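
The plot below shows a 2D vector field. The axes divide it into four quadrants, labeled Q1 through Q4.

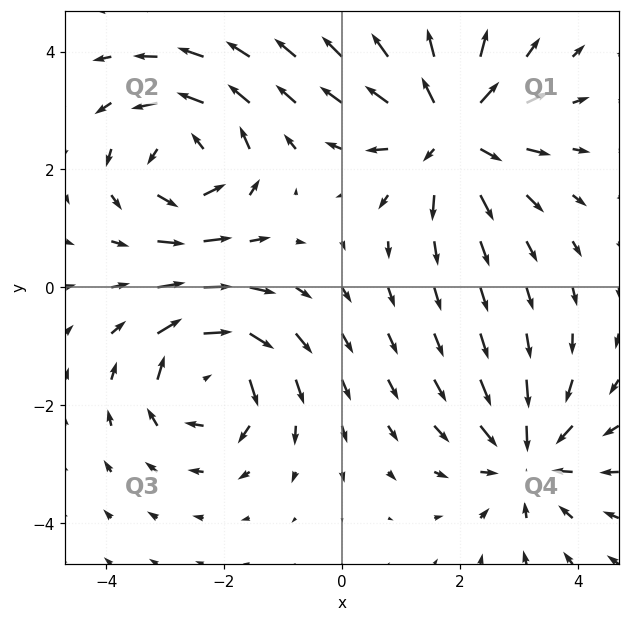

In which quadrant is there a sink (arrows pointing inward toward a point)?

The sink sits at approximately (3.2, -2.9), which lies in quadrant Q4. The divergence there is about -4, negative as expected for a sink.

Q4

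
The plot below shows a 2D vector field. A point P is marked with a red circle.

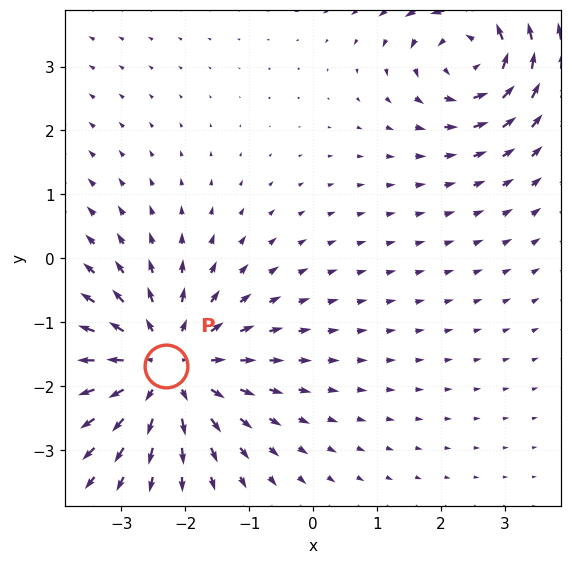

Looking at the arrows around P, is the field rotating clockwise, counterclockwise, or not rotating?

not rotating

Near P at (-2.3, -1.7) the arrows show no circulation. The curl there is ≈0.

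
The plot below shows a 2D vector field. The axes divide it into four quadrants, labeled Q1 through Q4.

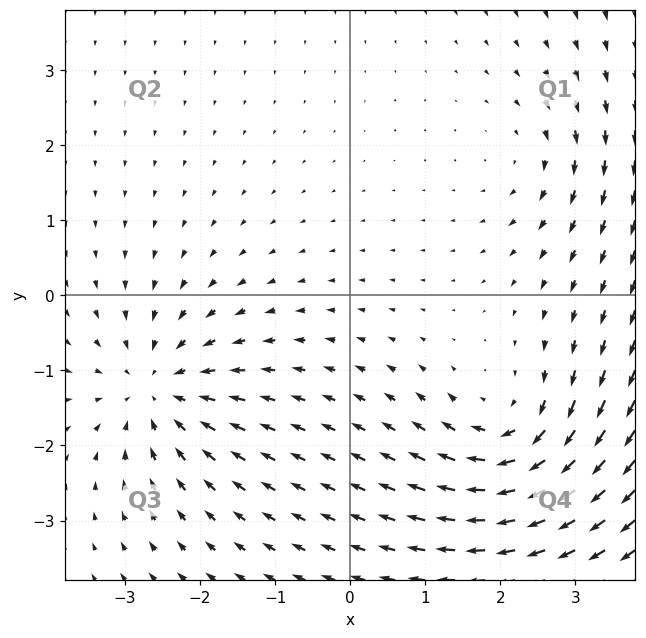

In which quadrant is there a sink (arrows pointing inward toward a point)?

Q3

The sink sits at approximately (-2.6, -1.3), which lies in quadrant Q3. The divergence there is about -5, negative as expected for a sink.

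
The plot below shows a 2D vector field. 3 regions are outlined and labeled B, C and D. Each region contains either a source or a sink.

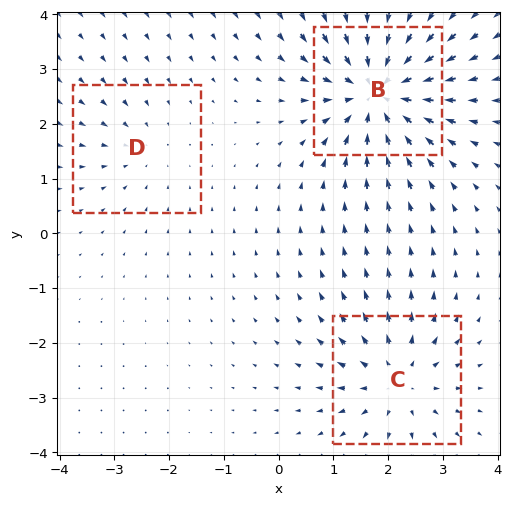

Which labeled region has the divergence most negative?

Divergence at each region's feature centre — B: about -6, C: about +4, D: about -2. Region B is most negative.

B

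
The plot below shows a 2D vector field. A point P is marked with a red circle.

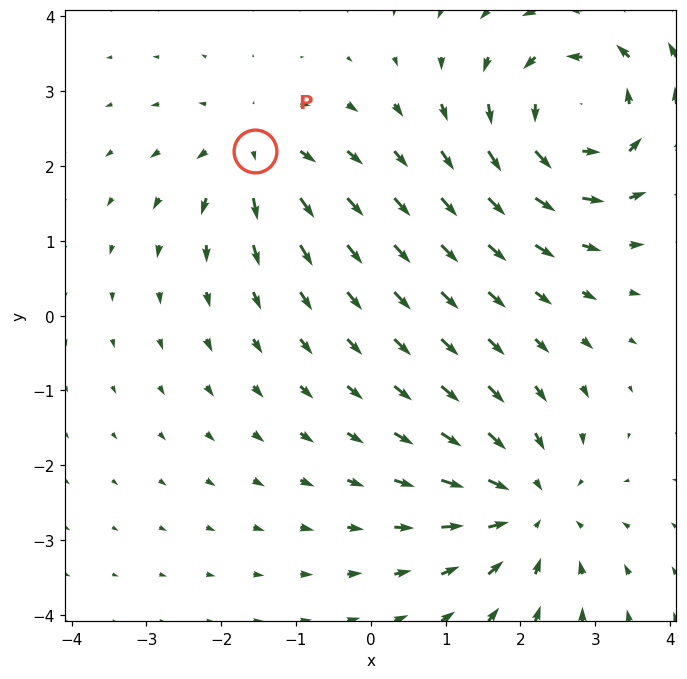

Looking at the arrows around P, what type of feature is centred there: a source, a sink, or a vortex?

At P (-1.5, 2.2) the arrows spread outward. Divergence about +4, curl ≈0 — positive divergence with near-zero curl is a source.

source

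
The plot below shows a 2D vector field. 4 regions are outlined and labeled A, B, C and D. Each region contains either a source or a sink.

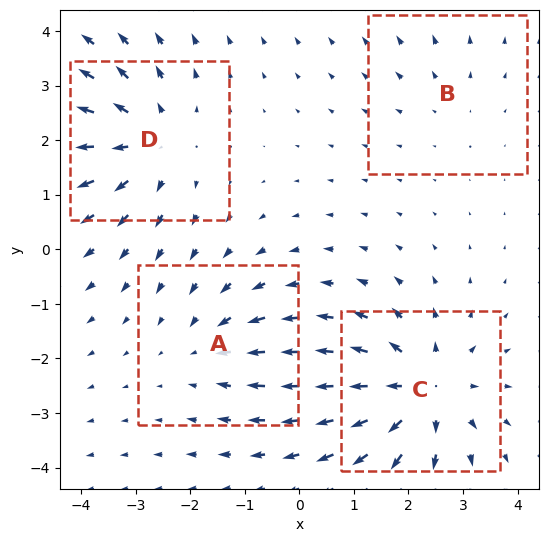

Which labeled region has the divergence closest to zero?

B

Divergence at each region's feature centre — A: about -3, B: about +2, C: about +6, D: about +5. Region B is closest to zero.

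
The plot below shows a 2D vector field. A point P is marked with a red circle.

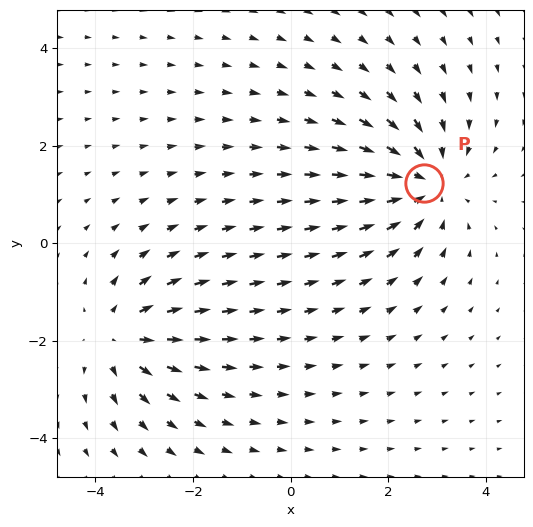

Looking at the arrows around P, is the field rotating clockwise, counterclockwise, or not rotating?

Near P at (2.7, 1.2) the arrows show no circulation. The curl there is ≈0.

not rotating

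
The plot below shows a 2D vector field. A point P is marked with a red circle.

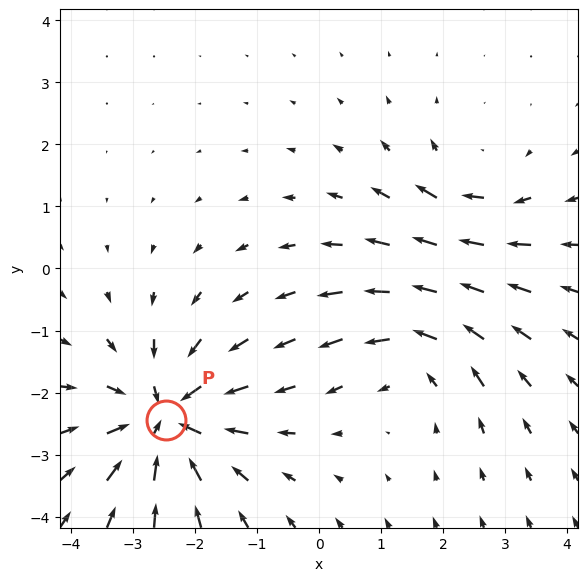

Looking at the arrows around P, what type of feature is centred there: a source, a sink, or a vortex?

At P (-2.5, -2.4) the arrows converge inward. Divergence about -5, curl ≈0 — negative divergence with near-zero curl is a sink.

sink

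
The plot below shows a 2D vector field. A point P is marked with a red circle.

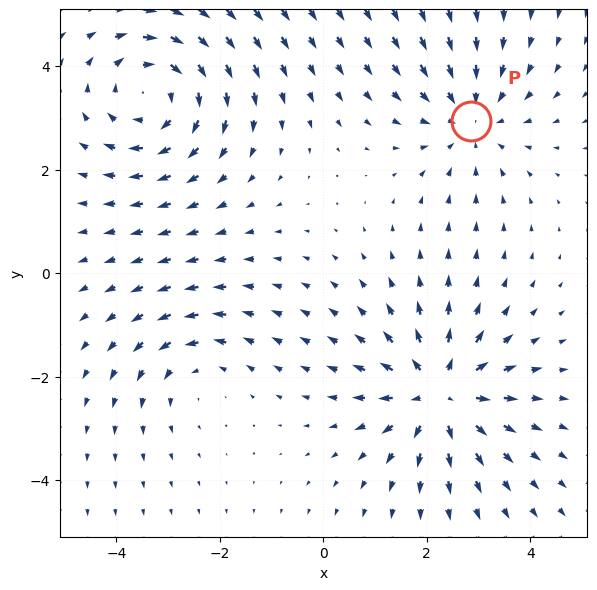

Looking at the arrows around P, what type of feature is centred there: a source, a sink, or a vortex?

sink

At P (2.9, 2.9) the arrows converge inward. Divergence about -3, curl ≈0 — negative divergence with near-zero curl is a sink.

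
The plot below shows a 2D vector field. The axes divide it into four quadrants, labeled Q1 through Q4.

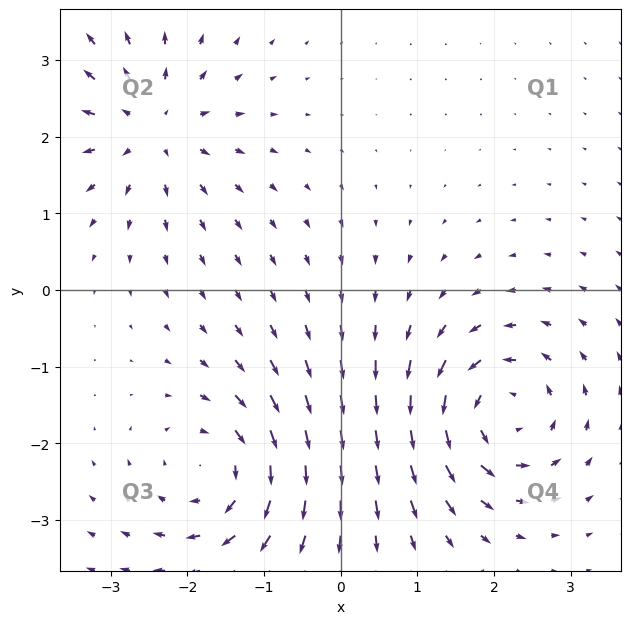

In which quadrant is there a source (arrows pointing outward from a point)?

The source sits at approximately (-2.5, 2.1), which lies in quadrant Q2. The divergence there is about +5, positive as expected for a source.

Q2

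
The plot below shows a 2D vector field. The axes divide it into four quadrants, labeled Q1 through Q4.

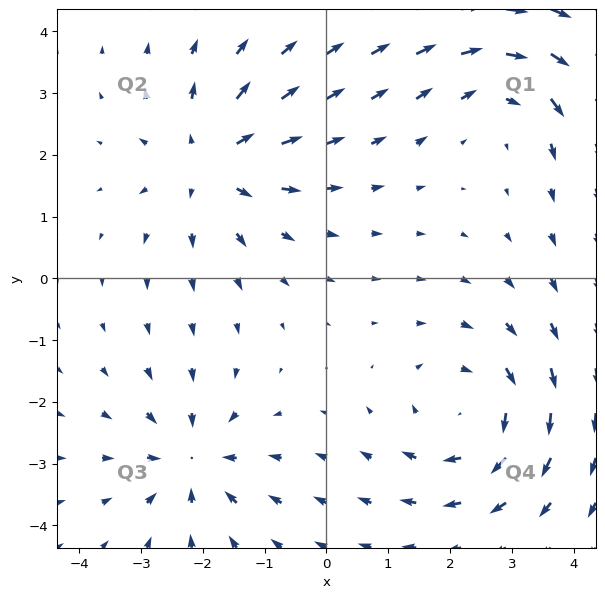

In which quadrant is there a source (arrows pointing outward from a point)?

Q2

The source sits at approximately (-1.9, 1.9), which lies in quadrant Q2. The divergence there is about +4, positive as expected for a source.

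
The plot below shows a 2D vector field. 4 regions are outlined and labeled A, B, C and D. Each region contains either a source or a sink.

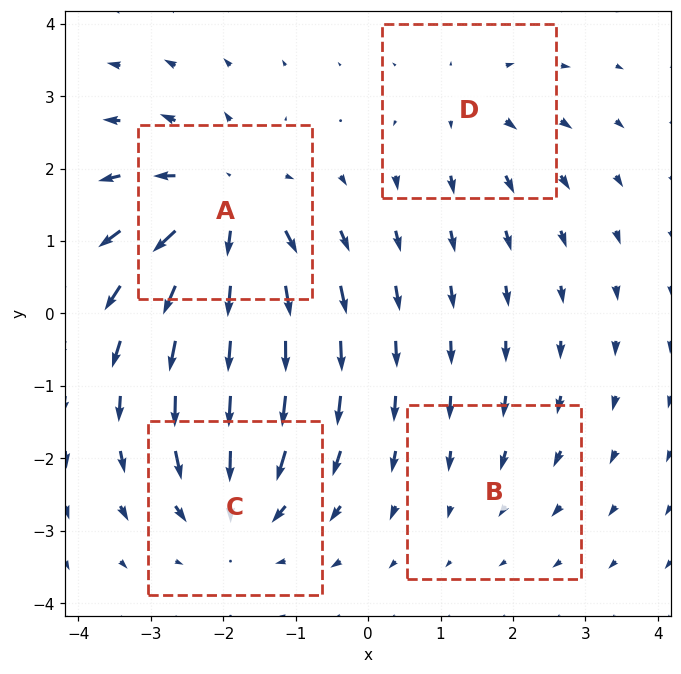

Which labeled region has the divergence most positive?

A

Divergence at each region's feature centre — A: about +6, B: about -2, C: about -5, D: about +3. Region A is most positive.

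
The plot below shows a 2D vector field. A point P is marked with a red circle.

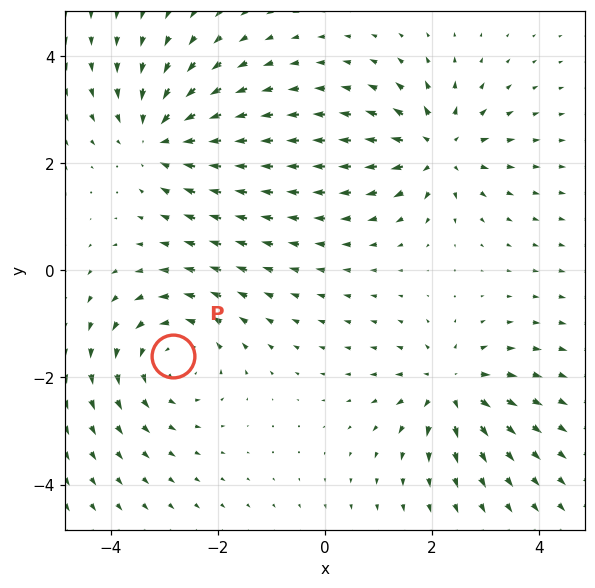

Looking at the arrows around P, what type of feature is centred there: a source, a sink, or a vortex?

At P (-2.8, -1.6) the arrows circulate counterclockwise. Divergence ≈0, curl about +3 — near-zero divergence with nonzero curl is a vortex.

vortex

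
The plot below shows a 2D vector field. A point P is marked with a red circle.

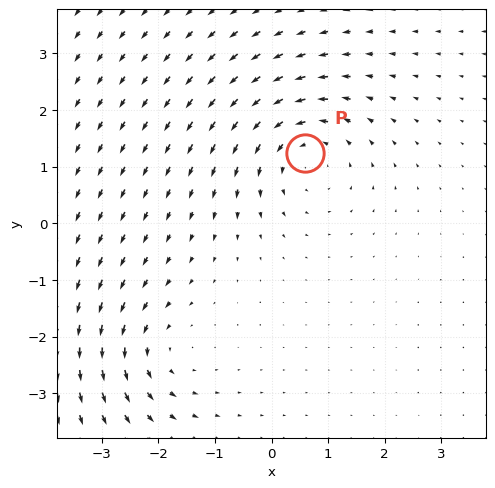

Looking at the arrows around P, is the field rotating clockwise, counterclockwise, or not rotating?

counterclockwise

Near P at (0.6, 1.2) the arrows circulate counterclockwise. The curl (z-component) there is about +4; positive curl means counterclockwise rotation.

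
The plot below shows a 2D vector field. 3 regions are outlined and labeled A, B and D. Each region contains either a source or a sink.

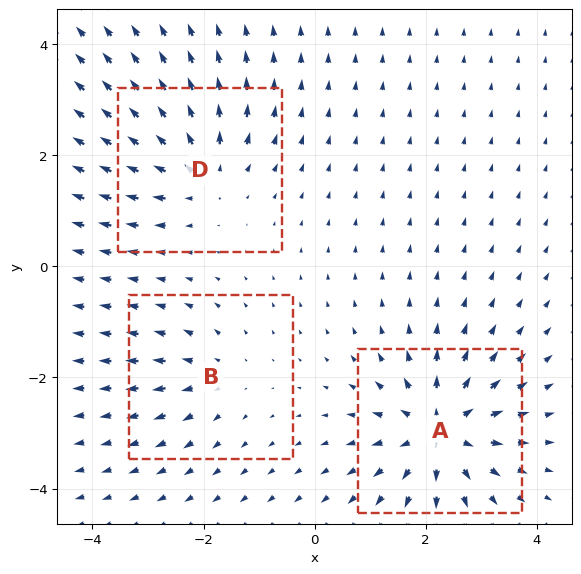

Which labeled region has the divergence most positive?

A

Divergence at each region's feature centre — A: about +6, B: about +2, D: about +4. Region A is most positive.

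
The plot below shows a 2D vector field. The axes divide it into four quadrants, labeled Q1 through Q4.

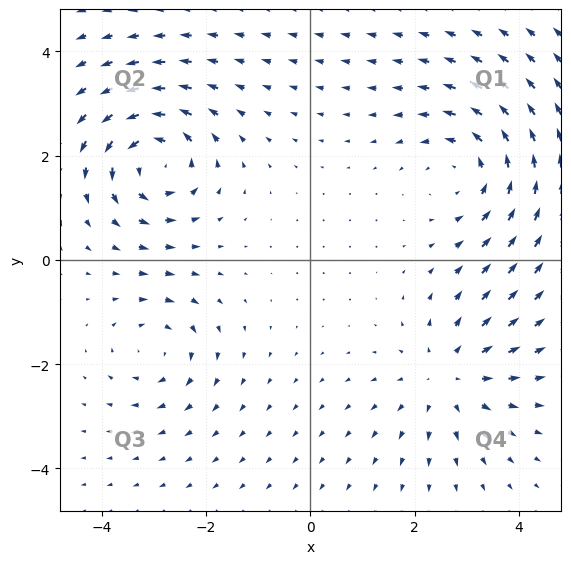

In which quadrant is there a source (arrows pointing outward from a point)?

Q4

The source sits at approximately (2.7, -2.3), which lies in quadrant Q4. The divergence there is about +3, positive as expected for a source.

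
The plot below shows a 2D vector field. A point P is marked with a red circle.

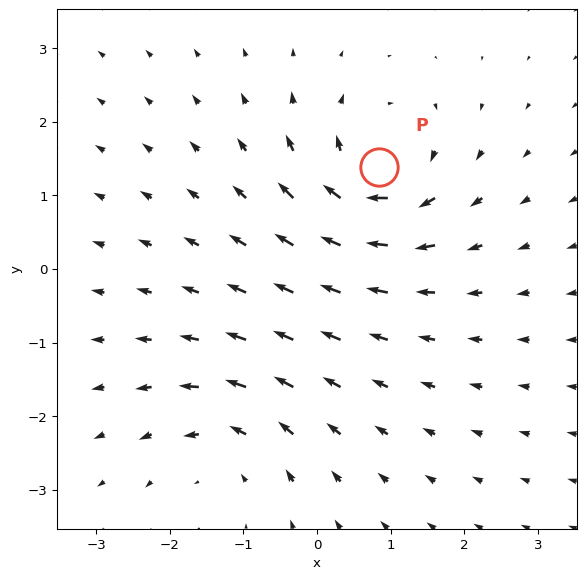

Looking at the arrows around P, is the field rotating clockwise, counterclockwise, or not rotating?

Near P at (0.8, 1.4) the arrows circulate clockwise. The curl (z-component) there is about -7; negative curl means clockwise rotation.

clockwise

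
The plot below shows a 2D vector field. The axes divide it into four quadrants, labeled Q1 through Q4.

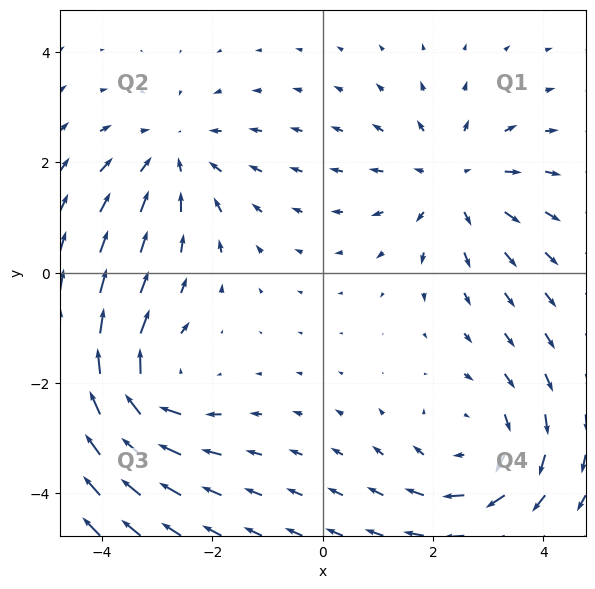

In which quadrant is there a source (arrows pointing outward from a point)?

The source sits at approximately (2.4, 1.7), which lies in quadrant Q1. The divergence there is about +3, positive as expected for a source.

Q1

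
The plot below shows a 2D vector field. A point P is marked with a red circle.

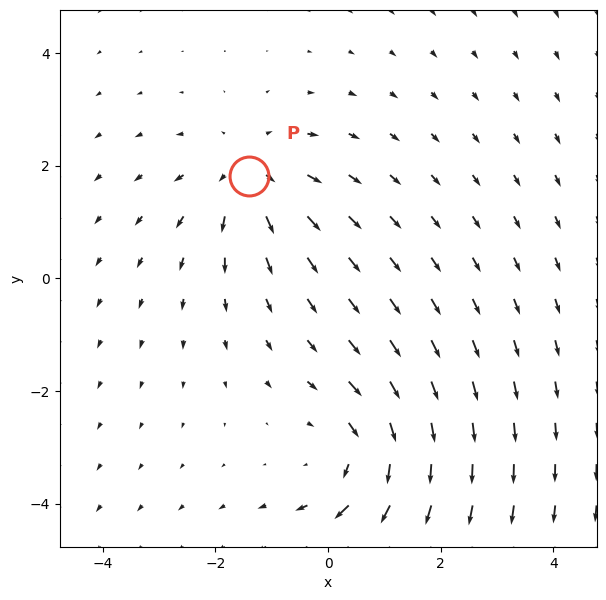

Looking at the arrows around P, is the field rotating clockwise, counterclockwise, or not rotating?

not rotating

Near P at (-1.4, 1.8) the arrows show no circulation. The curl there is ≈0.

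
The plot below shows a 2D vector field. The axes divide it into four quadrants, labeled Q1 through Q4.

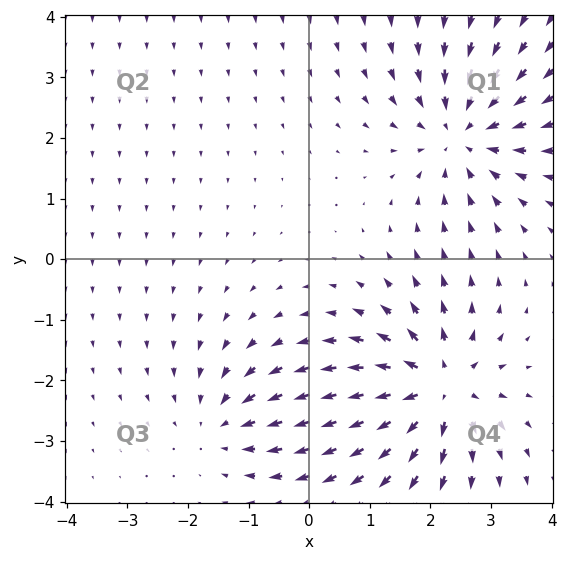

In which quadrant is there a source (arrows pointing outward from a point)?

Q4

The source sits at approximately (2.1, -2.1), which lies in quadrant Q4. The divergence there is about +6, positive as expected for a source.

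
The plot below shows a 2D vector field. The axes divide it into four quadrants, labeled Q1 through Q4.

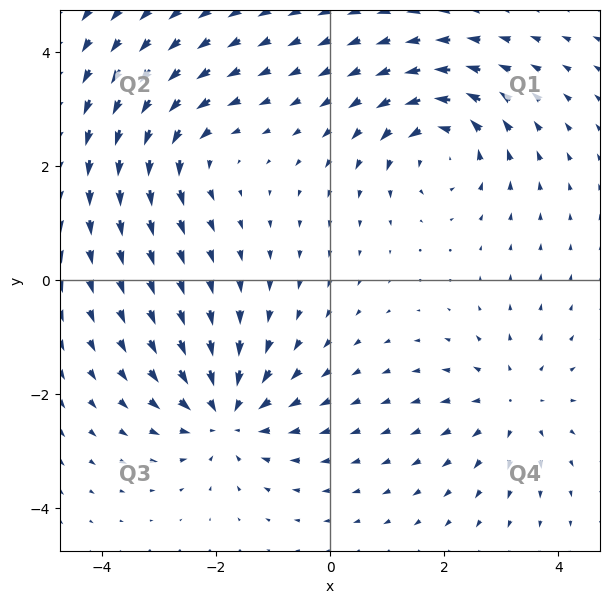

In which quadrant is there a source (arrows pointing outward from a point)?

The source sits at approximately (3.2, -2.1), which lies in quadrant Q4. The divergence there is about +3, positive as expected for a source.

Q4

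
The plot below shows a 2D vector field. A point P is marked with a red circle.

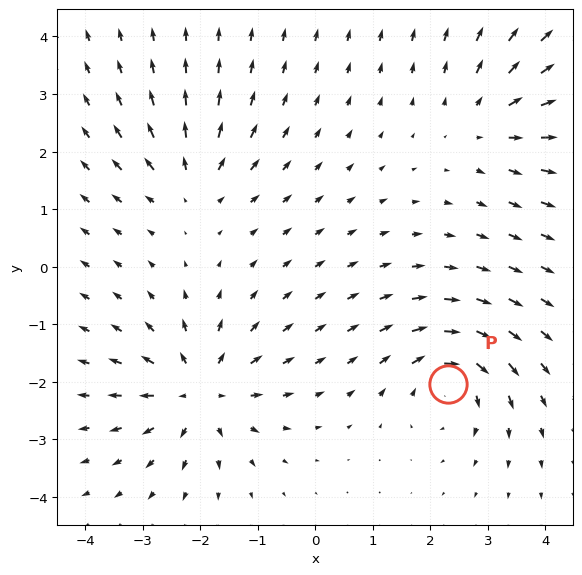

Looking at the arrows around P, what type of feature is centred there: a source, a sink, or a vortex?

At P (2.3, -2.0) the arrows circulate clockwise. Divergence ≈0, curl about -5 — near-zero divergence with nonzero curl is a vortex.

vortex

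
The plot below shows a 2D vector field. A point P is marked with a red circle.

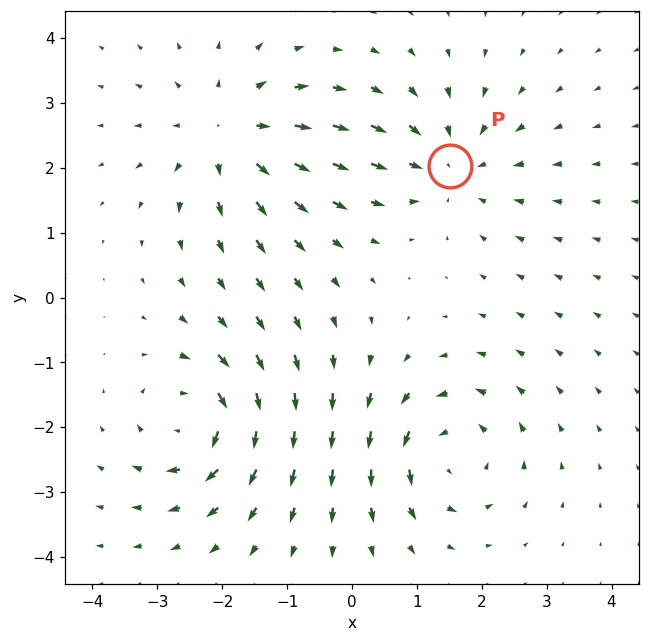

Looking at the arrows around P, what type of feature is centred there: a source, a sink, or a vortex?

sink

At P (1.5, 2.0) the arrows converge inward. Divergence about -4, curl ≈0 — negative divergence with near-zero curl is a sink.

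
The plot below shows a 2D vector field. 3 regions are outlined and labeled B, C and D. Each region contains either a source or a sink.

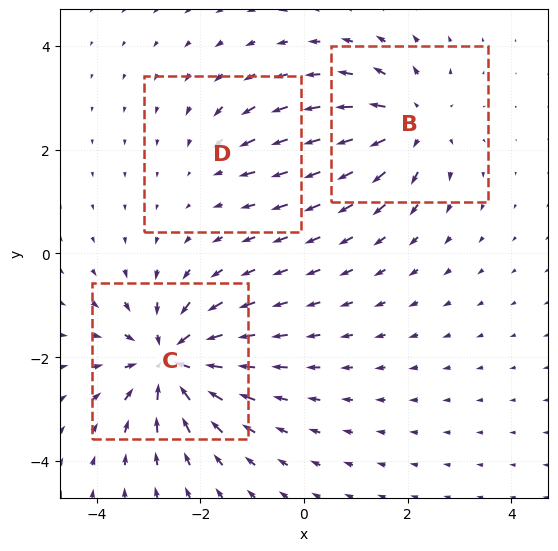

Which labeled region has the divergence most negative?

Divergence at each region's feature centre — B: about +4, C: about -5, D: about -2. Region C is most negative.

C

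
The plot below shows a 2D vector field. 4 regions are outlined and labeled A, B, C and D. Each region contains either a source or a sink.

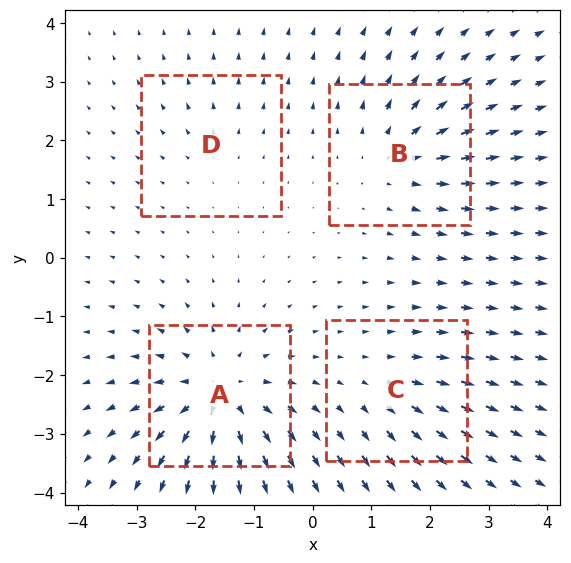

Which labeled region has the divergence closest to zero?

Divergence at each region's feature centre — A: about +8, B: about +5, C: about +3, D: about +2. Region D is closest to zero.

D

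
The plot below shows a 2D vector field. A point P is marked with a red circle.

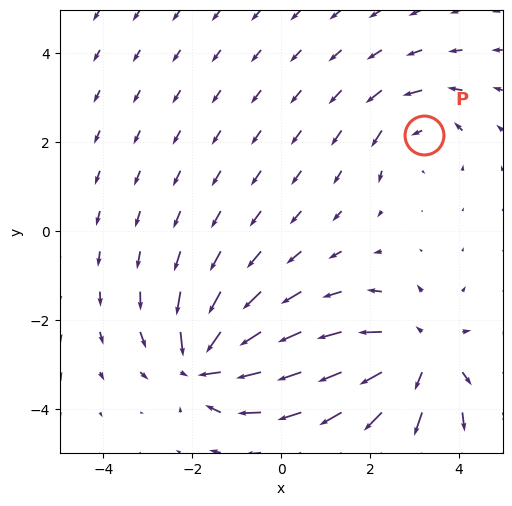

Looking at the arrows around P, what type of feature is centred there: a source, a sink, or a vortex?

At P (3.2, 2.2) the arrows circulate counterclockwise. Divergence ≈0, curl about +3 — near-zero divergence with nonzero curl is a vortex.

vortex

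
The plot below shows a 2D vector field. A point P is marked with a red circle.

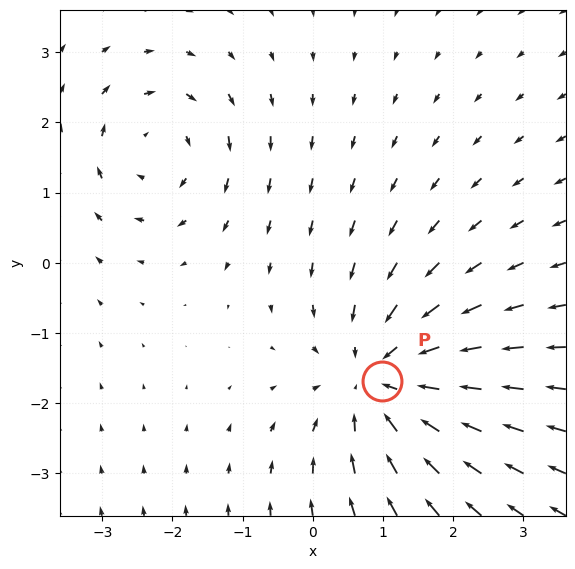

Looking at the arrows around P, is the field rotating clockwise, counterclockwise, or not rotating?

not rotating

Near P at (1.0, -1.7) the arrows show no circulation. The curl there is ≈0.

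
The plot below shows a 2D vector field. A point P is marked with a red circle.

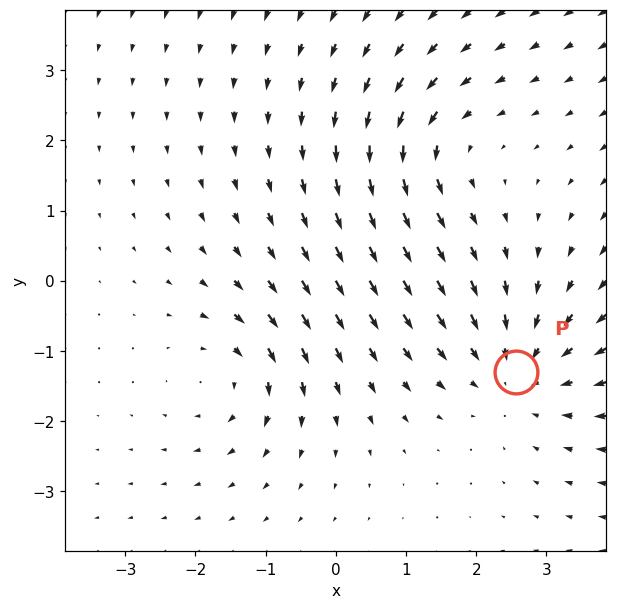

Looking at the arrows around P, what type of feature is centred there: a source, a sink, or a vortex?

At P (2.6, -1.3) the arrows converge inward. Divergence about -3, curl ≈0 — negative divergence with near-zero curl is a sink.

sink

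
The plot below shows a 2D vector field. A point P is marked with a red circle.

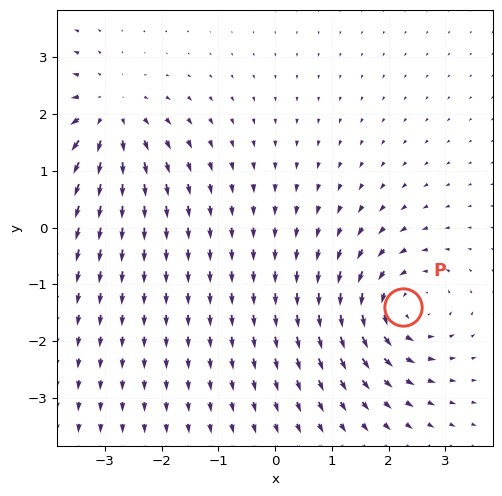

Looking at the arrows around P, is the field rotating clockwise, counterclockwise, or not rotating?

counterclockwise

Near P at (2.3, -1.4) the arrows circulate counterclockwise. The curl (z-component) there is about +4; positive curl means counterclockwise rotation.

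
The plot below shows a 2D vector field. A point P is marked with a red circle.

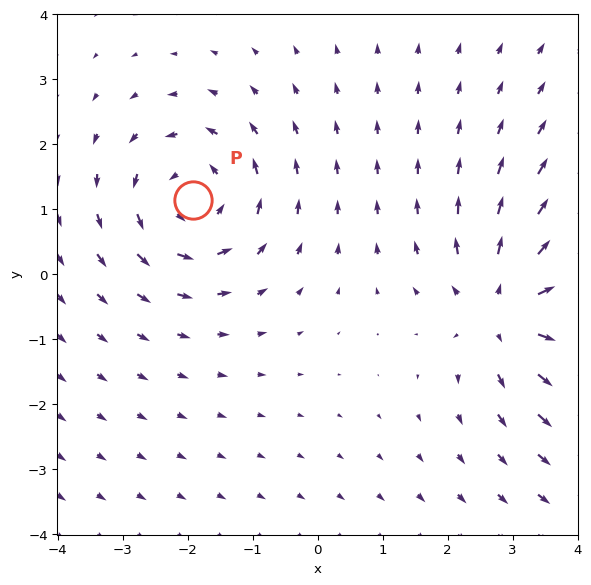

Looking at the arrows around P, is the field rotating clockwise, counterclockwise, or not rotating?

counterclockwise

Near P at (-1.9, 1.1) the arrows circulate counterclockwise. The curl (z-component) there is about +4; positive curl means counterclockwise rotation.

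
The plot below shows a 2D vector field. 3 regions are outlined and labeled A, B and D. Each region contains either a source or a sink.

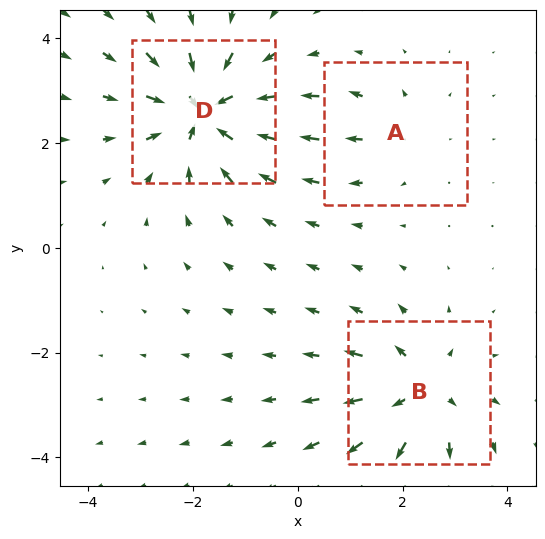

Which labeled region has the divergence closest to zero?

Divergence at each region's feature centre — A: about +2, B: about +4, D: about -5. Region A is closest to zero.

A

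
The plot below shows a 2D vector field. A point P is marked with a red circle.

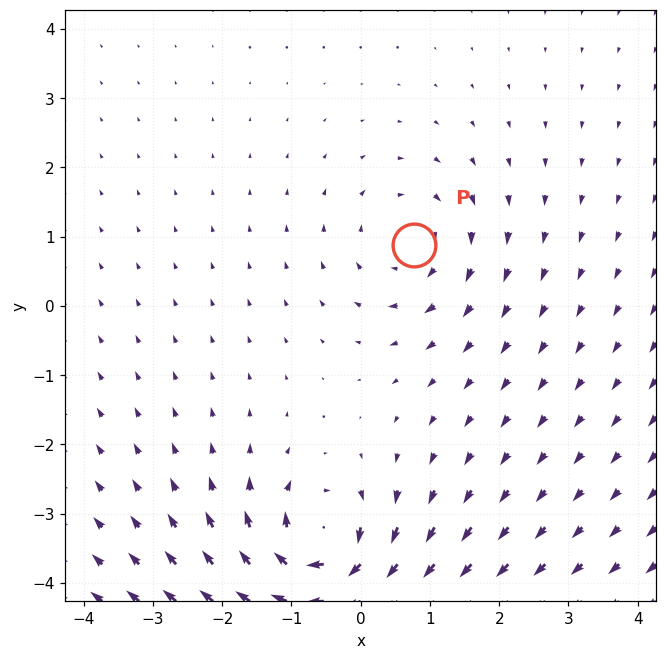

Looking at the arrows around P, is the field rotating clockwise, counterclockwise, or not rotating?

clockwise

Near P at (0.8, 0.9) the arrows circulate clockwise. The curl (z-component) there is about -3; negative curl means clockwise rotation.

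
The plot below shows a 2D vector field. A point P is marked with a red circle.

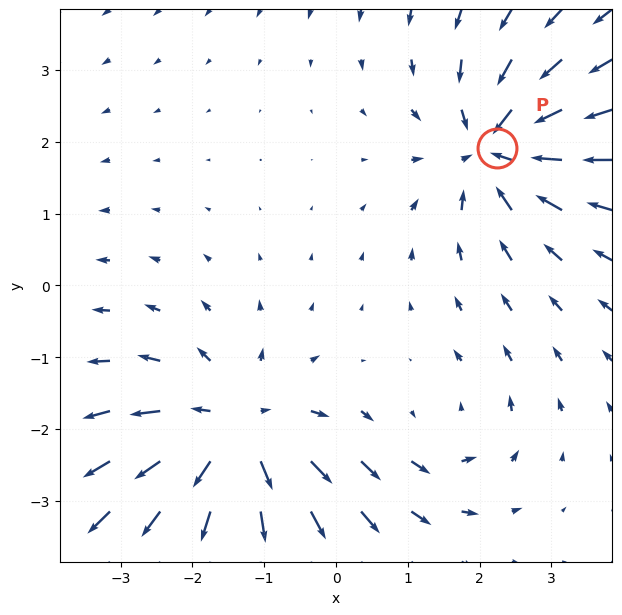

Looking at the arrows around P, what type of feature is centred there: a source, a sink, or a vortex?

At P (2.2, 1.9) the arrows converge inward. Divergence about -6, curl ≈0 — negative divergence with near-zero curl is a sink.

sink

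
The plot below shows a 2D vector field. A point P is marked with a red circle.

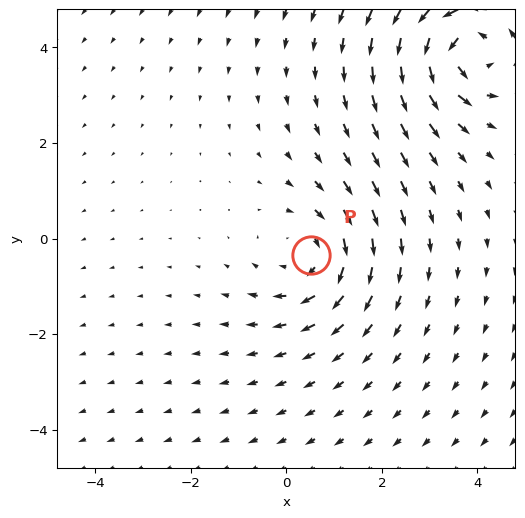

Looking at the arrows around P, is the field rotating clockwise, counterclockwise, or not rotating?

Near P at (0.5, -0.3) the arrows circulate clockwise. The curl (z-component) there is about -3; negative curl means clockwise rotation.

clockwise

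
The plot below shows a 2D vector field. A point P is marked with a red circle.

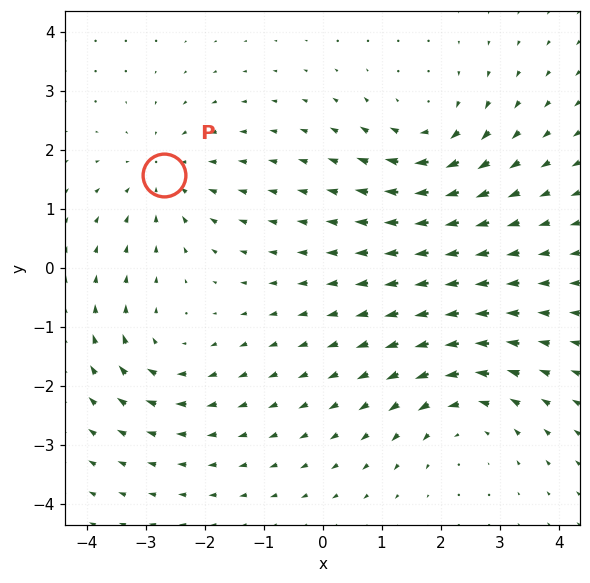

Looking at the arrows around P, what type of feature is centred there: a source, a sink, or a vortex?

At P (-2.7, 1.6) the arrows converge inward. Divergence about -3, curl ≈0 — negative divergence with near-zero curl is a sink.

sink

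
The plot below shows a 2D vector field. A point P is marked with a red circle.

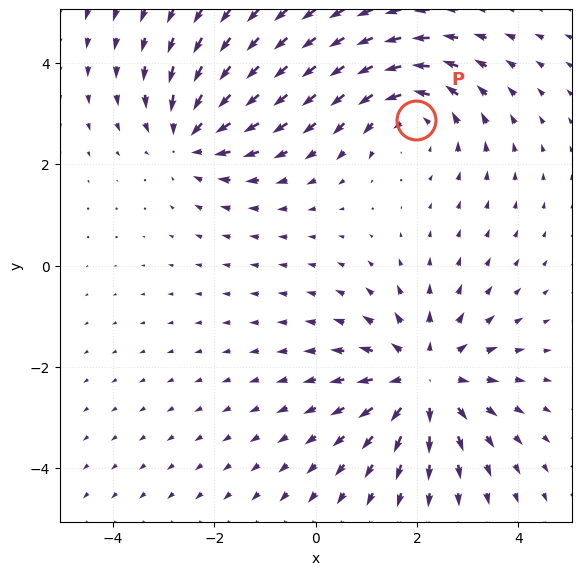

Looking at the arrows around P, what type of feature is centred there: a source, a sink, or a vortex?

vortex

At P (2.0, 2.9) the arrows circulate counterclockwise. Divergence ≈0, curl about +3 — near-zero divergence with nonzero curl is a vortex.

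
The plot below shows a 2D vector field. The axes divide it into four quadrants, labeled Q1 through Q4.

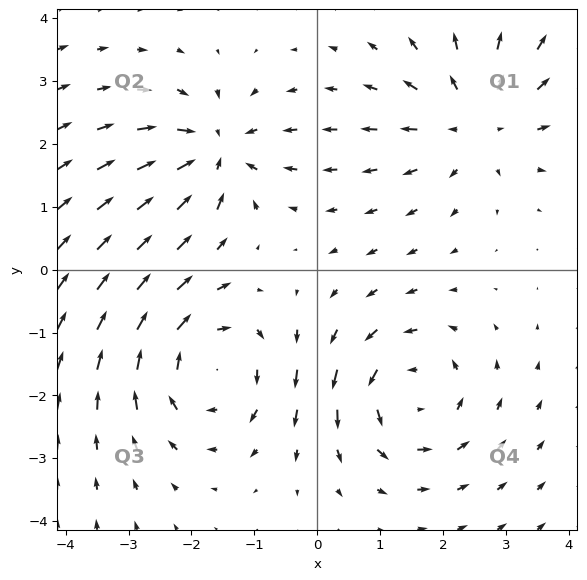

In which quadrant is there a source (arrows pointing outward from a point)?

Q1

The source sits at approximately (2.5, 2.4), which lies in quadrant Q1. The divergence there is about +3, positive as expected for a source.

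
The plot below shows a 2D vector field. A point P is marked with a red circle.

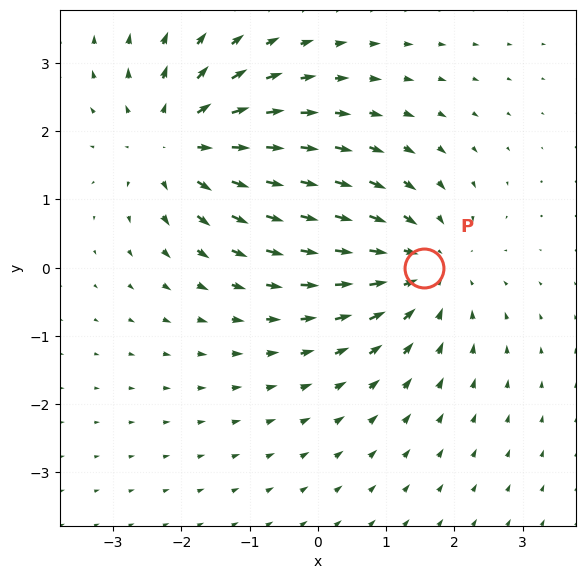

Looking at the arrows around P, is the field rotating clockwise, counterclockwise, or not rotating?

not rotating

Near P at (1.6, -0.0) the arrows show no circulation. The curl there is ≈0.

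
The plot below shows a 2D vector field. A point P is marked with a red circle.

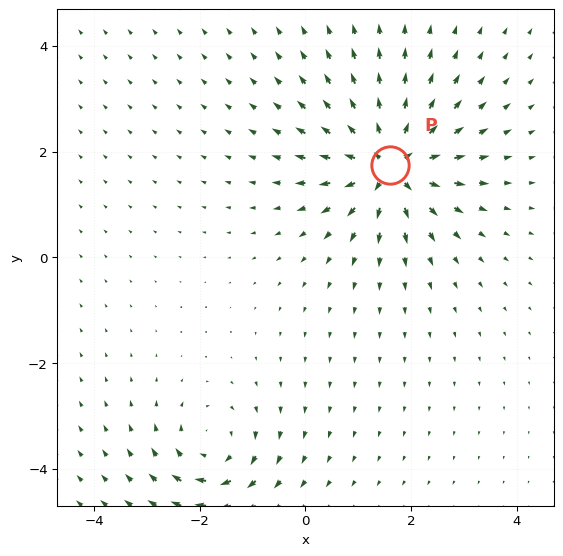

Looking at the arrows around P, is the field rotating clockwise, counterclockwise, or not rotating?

Near P at (1.6, 1.7) the arrows show no circulation. The curl there is ≈0.

not rotating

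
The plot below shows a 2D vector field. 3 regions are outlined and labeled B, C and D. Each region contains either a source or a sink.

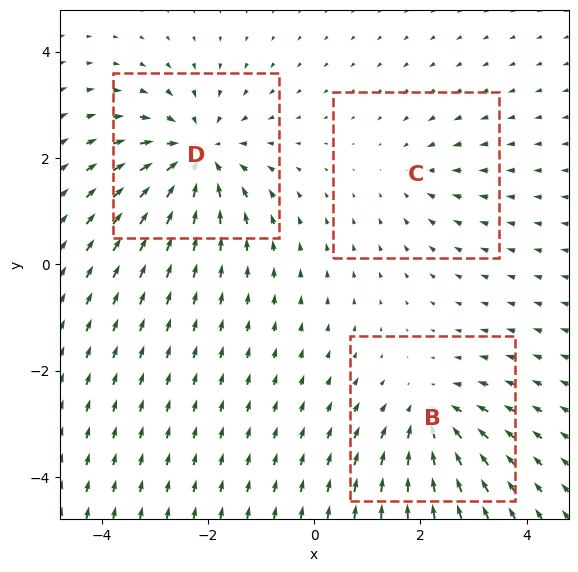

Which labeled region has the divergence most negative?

D

Divergence at each region's feature centre — B: about -3, C: about -2, D: about -5. Region D is most negative.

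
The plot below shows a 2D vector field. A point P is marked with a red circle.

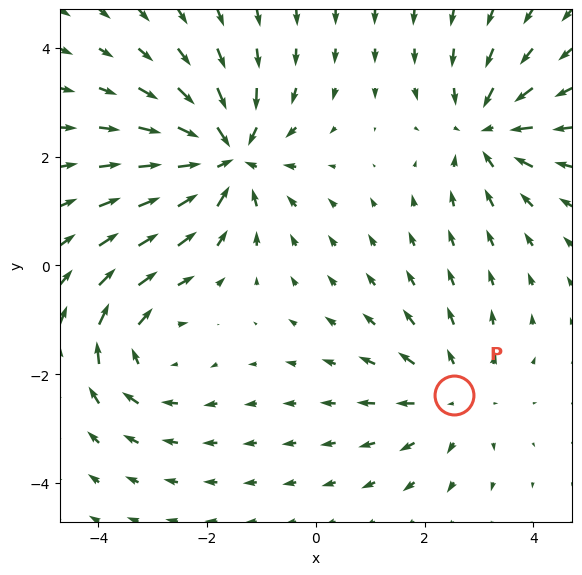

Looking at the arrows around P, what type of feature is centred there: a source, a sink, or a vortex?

At P (2.5, -2.4) the arrows spread outward. Divergence about +3, curl ≈0 — positive divergence with near-zero curl is a source.

source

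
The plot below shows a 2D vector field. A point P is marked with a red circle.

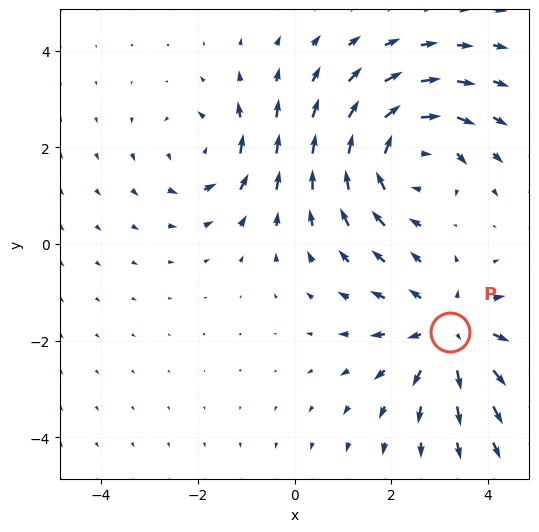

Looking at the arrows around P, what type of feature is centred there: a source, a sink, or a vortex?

source

At P (3.2, -1.8) the arrows spread outward. Divergence about +4, curl ≈0 — positive divergence with near-zero curl is a source.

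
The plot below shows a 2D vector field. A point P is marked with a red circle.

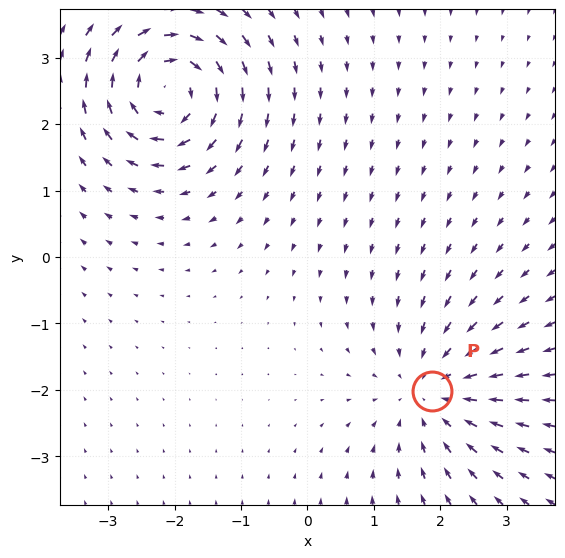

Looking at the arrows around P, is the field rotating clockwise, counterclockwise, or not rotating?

not rotating

Near P at (1.9, -2.0) the arrows show no circulation. The curl there is ≈0.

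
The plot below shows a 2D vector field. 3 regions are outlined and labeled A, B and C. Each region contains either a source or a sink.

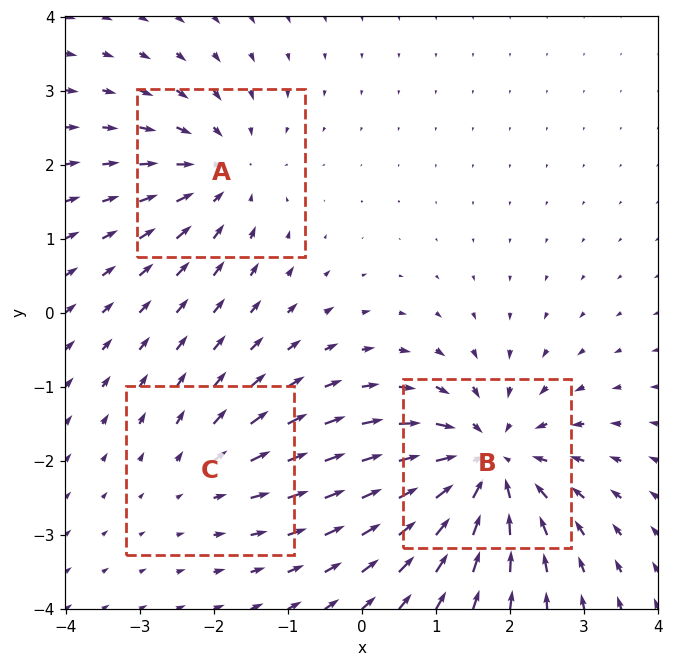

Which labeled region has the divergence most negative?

B

Divergence at each region's feature centre — A: about -3, B: about -5, C: about +2. Region B is most negative.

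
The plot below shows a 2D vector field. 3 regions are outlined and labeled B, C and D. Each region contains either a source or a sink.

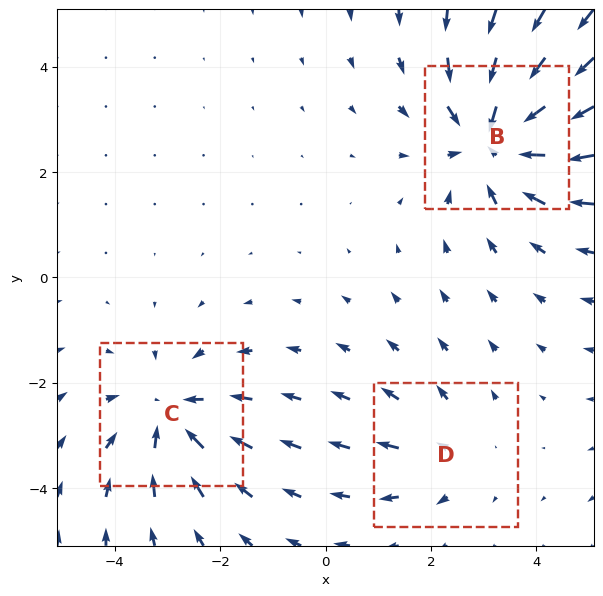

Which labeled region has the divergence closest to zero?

D

Divergence at each region's feature centre — B: about -4, C: about -3, D: about +2. Region D is closest to zero.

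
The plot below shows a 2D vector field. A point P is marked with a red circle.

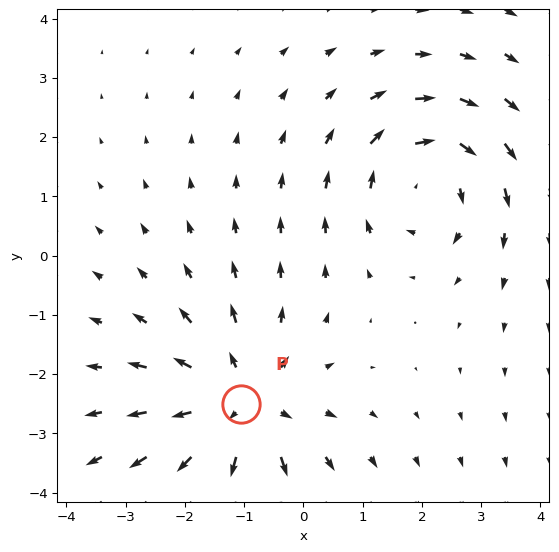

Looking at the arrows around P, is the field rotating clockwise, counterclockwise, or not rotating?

Near P at (-1.1, -2.5) the arrows show no circulation. The curl there is ≈0.

not rotating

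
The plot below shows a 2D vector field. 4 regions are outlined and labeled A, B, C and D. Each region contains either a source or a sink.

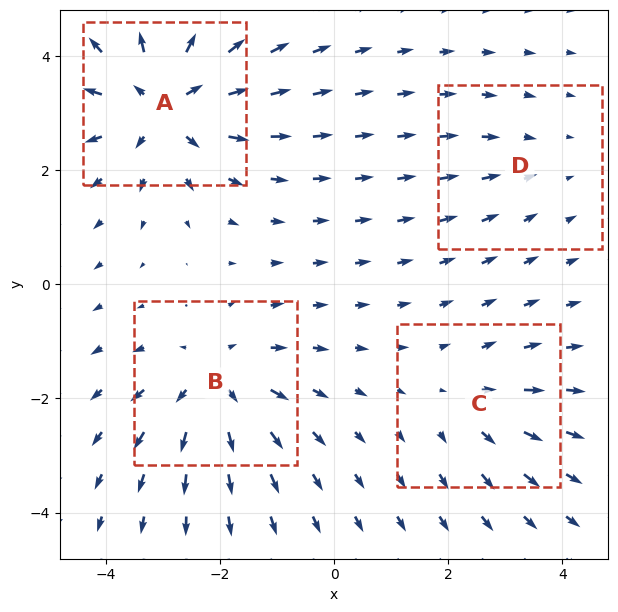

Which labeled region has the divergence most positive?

Divergence at each region's feature centre — A: about +7, B: about +5, C: about +3, D: about -2. Region A is most positive.

A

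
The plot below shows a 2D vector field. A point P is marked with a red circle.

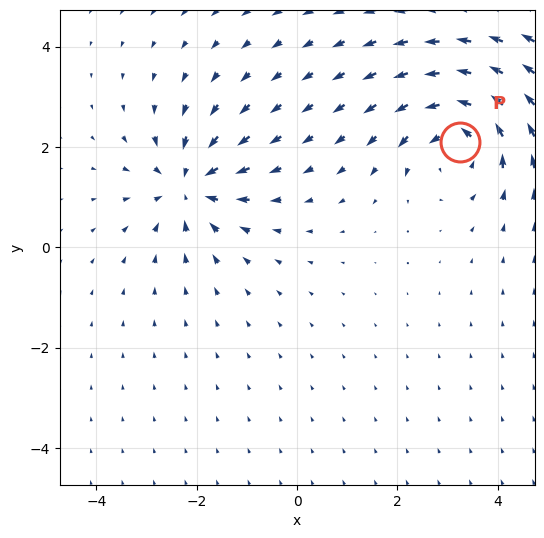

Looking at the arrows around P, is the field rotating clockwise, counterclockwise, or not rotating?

Near P at (3.2, 2.1) the arrows circulate counterclockwise. The curl (z-component) there is about +5; positive curl means counterclockwise rotation.

counterclockwise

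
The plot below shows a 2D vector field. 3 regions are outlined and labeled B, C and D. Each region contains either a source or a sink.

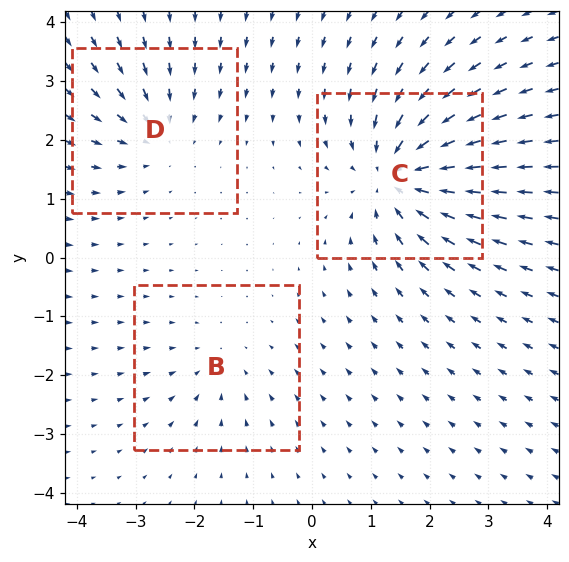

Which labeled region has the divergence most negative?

C

Divergence at each region's feature centre — B: about -2, C: about -5, D: about -3. Region C is most negative.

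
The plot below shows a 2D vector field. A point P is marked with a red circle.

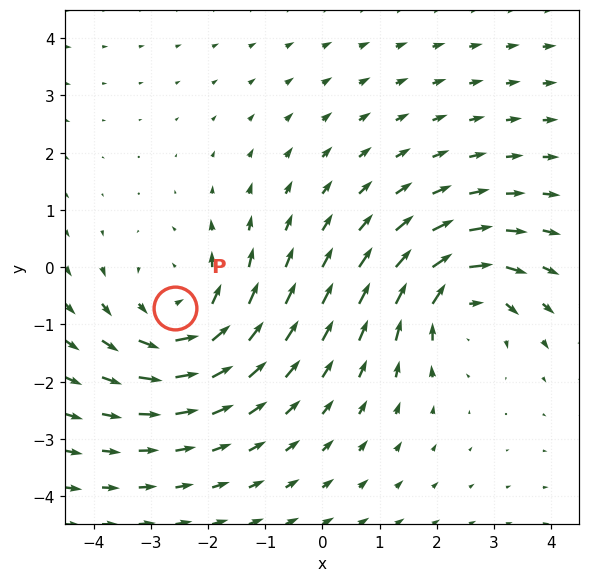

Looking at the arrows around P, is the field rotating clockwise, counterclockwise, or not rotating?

counterclockwise

Near P at (-2.6, -0.7) the arrows circulate counterclockwise. The curl (z-component) there is about +3; positive curl means counterclockwise rotation.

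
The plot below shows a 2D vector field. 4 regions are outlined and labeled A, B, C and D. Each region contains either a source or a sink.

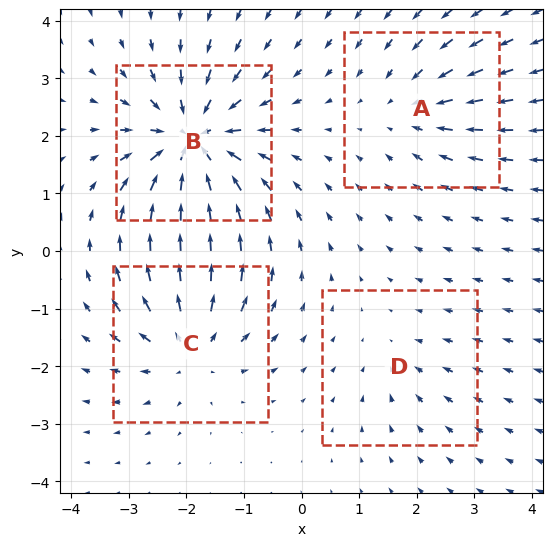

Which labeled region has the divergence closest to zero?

Divergence at each region's feature centre — A: about -4, B: about -8, C: about +5, D: about -2. Region D is closest to zero.

D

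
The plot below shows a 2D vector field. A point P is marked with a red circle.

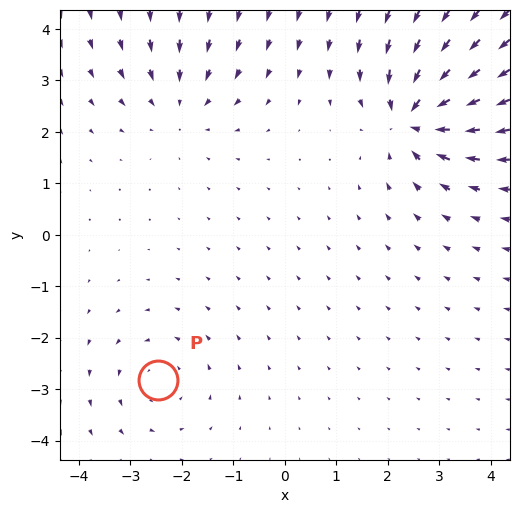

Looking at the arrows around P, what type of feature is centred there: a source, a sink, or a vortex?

vortex

At P (-2.5, -2.8) the arrows circulate counterclockwise. Divergence ≈0, curl about +3 — near-zero divergence with nonzero curl is a vortex.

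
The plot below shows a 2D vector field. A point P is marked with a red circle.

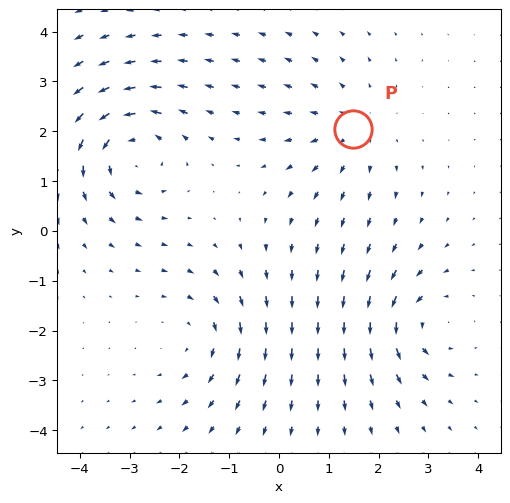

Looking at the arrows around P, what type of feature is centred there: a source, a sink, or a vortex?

At P (1.5, 2.0) the arrows spread outward. Divergence about +3, curl ≈0 — positive divergence with near-zero curl is a source.

source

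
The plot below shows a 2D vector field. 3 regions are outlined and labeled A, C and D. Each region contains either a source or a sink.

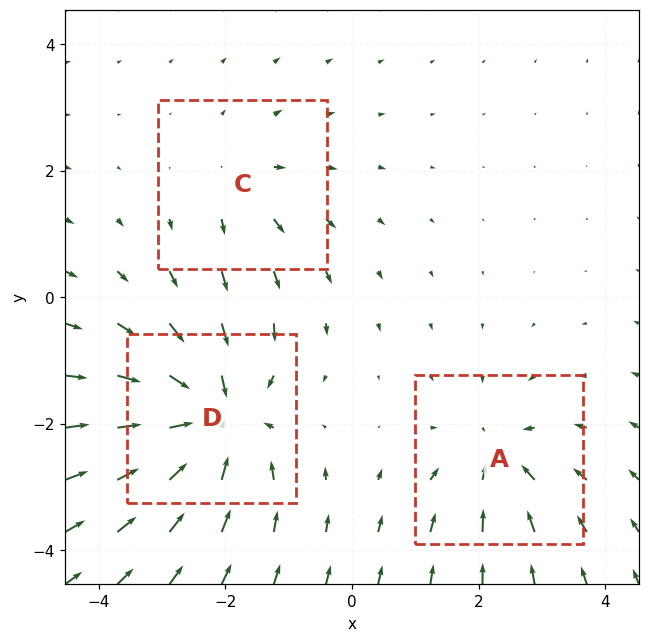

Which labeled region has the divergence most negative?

Divergence at each region's feature centre — A: about -3, C: about +2, D: about -5. Region D is most negative.

D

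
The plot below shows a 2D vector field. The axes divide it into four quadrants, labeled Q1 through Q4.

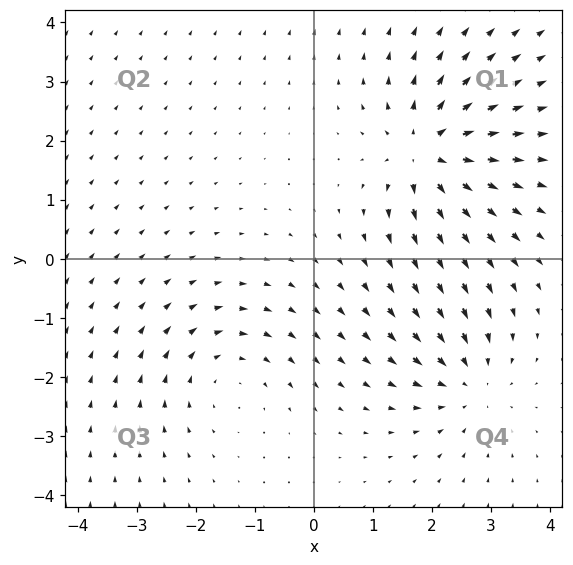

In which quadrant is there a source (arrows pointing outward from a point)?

The source sits at approximately (1.9, 1.8), which lies in quadrant Q1. The divergence there is about +6, positive as expected for a source.

Q1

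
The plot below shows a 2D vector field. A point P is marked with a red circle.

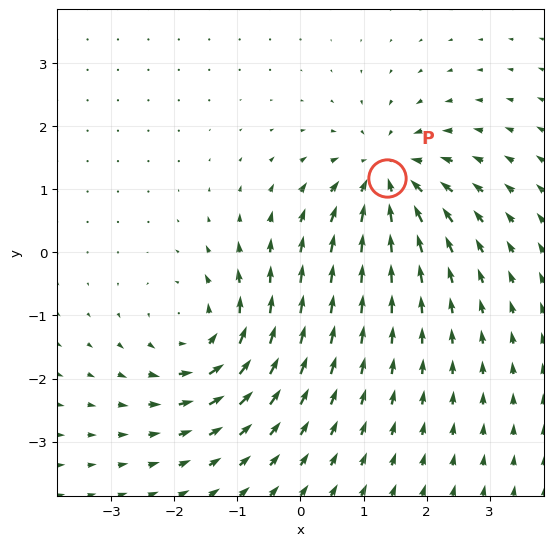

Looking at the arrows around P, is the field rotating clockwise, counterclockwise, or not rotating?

not rotating

Near P at (1.4, 1.2) the arrows show no circulation. The curl there is ≈0.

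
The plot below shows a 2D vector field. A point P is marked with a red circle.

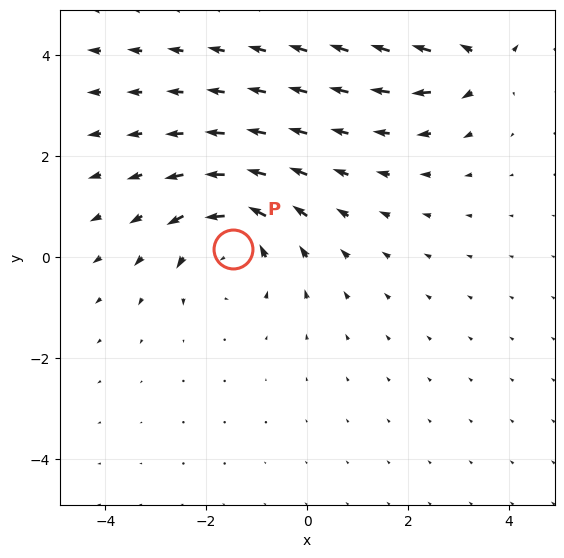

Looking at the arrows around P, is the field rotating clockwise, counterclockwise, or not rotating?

counterclockwise

Near P at (-1.5, 0.2) the arrows circulate counterclockwise. The curl (z-component) there is about +4; positive curl means counterclockwise rotation.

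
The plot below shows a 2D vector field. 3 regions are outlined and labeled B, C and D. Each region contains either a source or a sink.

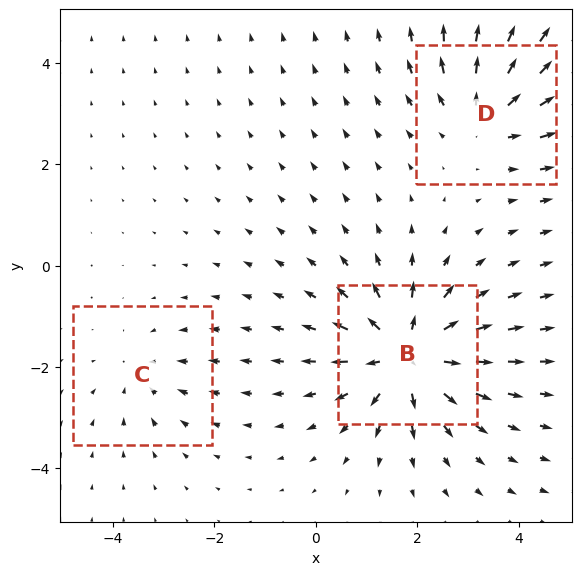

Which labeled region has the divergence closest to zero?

C

Divergence at each region's feature centre — B: about +5, C: about -2, D: about +3. Region C is closest to zero.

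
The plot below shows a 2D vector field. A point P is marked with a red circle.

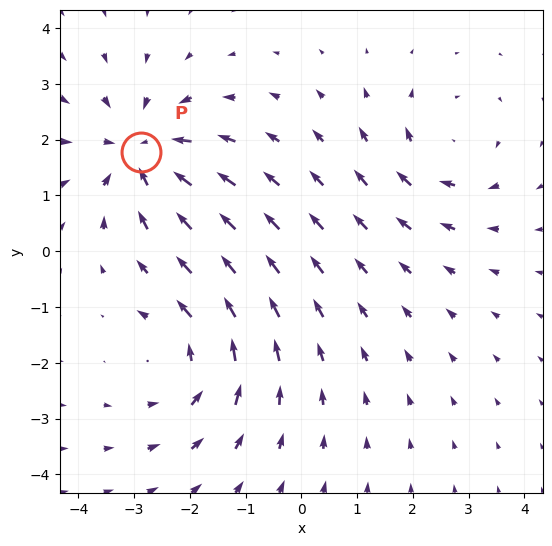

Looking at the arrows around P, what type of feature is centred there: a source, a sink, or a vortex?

sink

At P (-2.9, 1.8) the arrows converge inward. Divergence about -4, curl ≈0 — negative divergence with near-zero curl is a sink.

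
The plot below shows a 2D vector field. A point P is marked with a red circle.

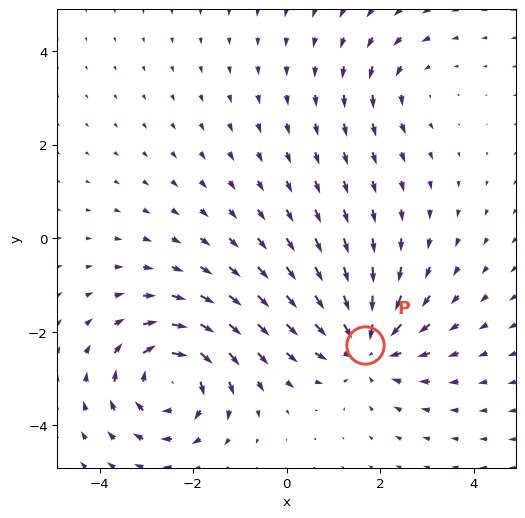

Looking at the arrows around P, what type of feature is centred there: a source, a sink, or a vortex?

At P (1.7, -2.3) the arrows converge inward. Divergence about -4, curl ≈0 — negative divergence with near-zero curl is a sink.

sink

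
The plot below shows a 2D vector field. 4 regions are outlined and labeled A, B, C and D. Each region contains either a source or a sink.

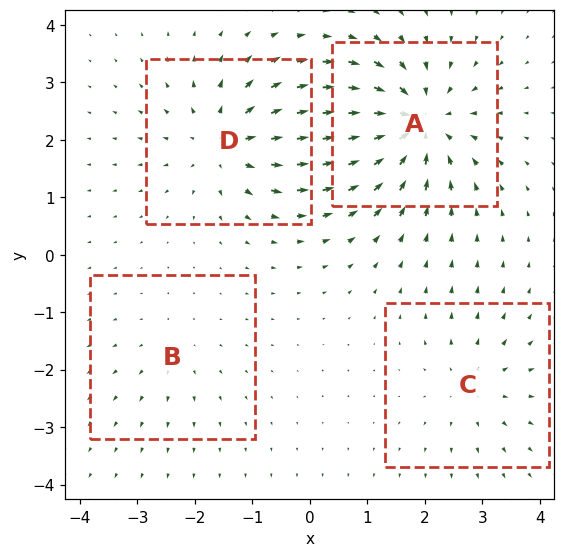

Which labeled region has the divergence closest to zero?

B

Divergence at each region's feature centre — A: about -7, B: about +2, C: about +3, D: about +5. Region B is closest to zero.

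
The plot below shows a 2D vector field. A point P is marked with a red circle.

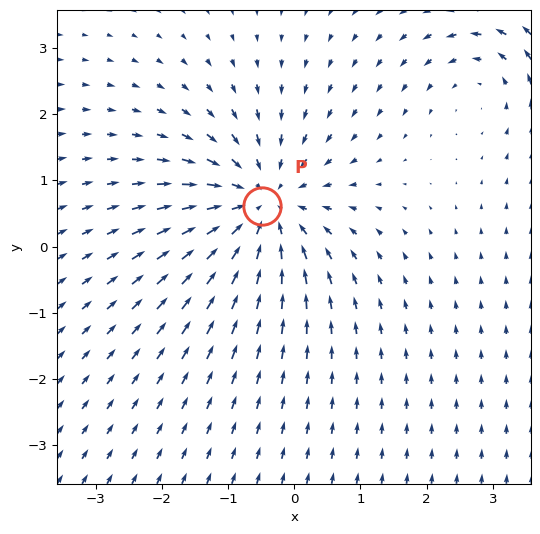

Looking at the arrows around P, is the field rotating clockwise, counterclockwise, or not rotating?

Near P at (-0.5, 0.6) the arrows show no circulation. The curl there is ≈0.

not rotating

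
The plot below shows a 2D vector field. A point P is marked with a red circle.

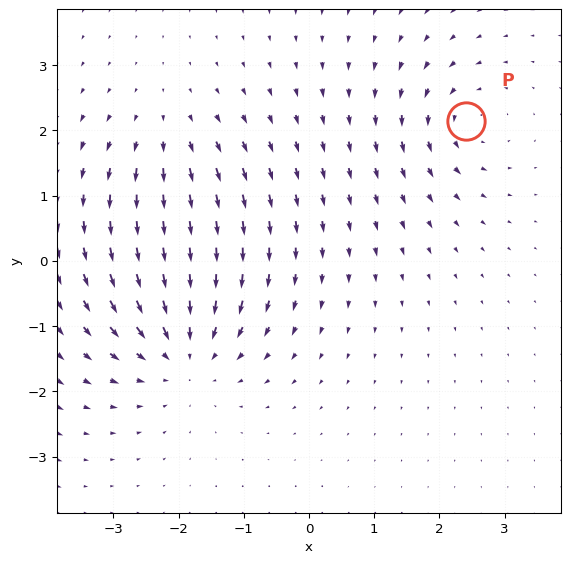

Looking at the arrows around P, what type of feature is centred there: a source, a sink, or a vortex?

At P (2.4, 2.1) the arrows circulate counterclockwise. Divergence ≈0, curl about +3 — near-zero divergence with nonzero curl is a vortex.

vortex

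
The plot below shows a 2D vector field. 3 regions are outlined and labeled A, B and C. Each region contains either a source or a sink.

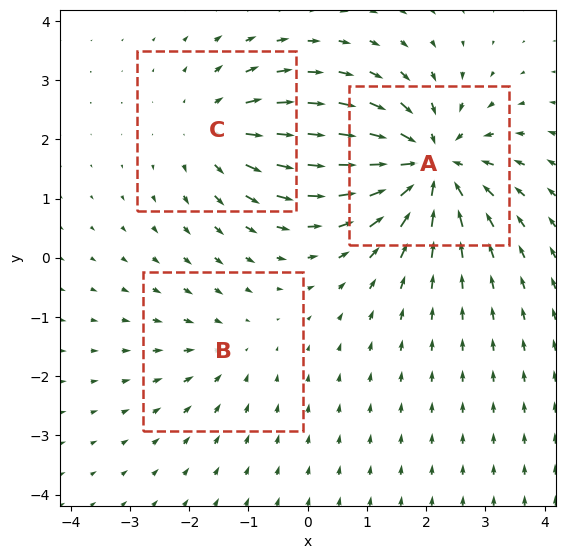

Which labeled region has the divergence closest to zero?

Divergence at each region's feature centre — A: about -5, B: about -2, C: about +3. Region B is closest to zero.

B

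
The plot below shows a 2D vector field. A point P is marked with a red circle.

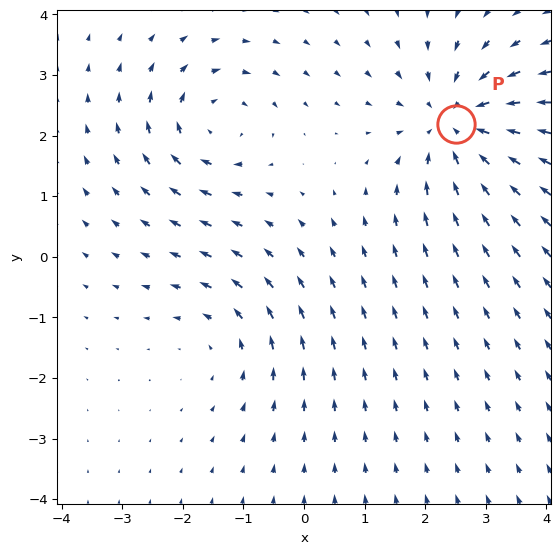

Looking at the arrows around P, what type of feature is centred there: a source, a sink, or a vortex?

At P (2.5, 2.2) the arrows converge inward. Divergence about -4, curl ≈0 — negative divergence with near-zero curl is a sink.

sink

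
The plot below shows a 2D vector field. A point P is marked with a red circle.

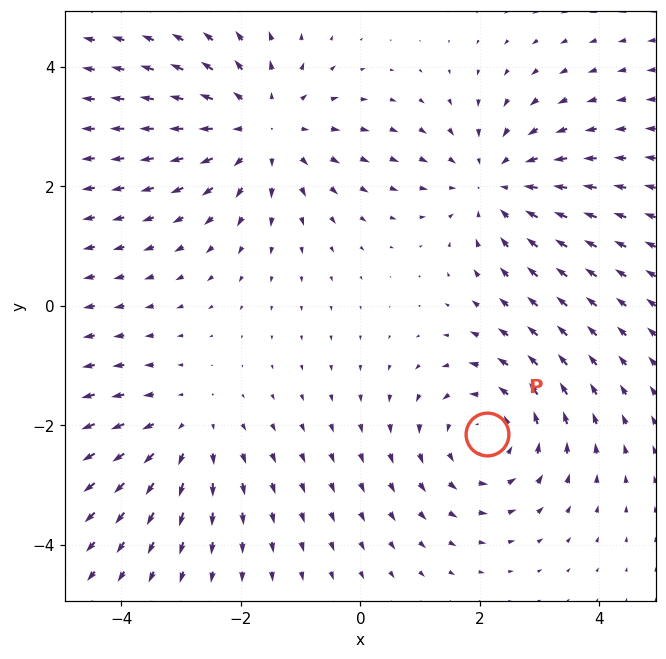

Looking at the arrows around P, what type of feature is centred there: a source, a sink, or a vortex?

At P (2.1, -2.1) the arrows circulate counterclockwise. Divergence ≈0, curl about +3 — near-zero divergence with nonzero curl is a vortex.

vortex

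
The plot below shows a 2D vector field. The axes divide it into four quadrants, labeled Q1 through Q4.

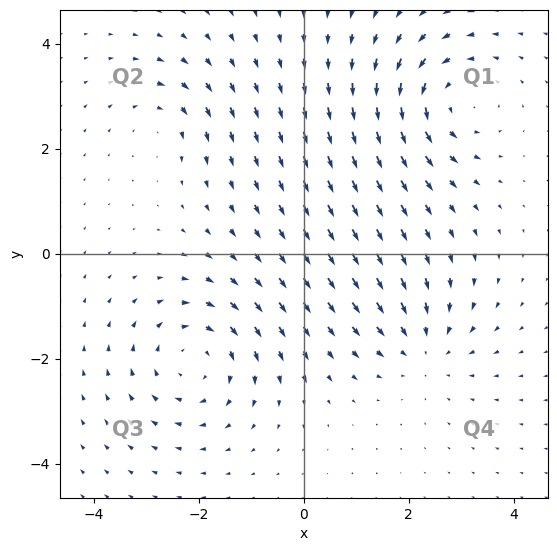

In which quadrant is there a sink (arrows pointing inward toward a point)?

Q4

The sink sits at approximately (2.3, -1.8), which lies in quadrant Q4. The divergence there is about -3, negative as expected for a sink.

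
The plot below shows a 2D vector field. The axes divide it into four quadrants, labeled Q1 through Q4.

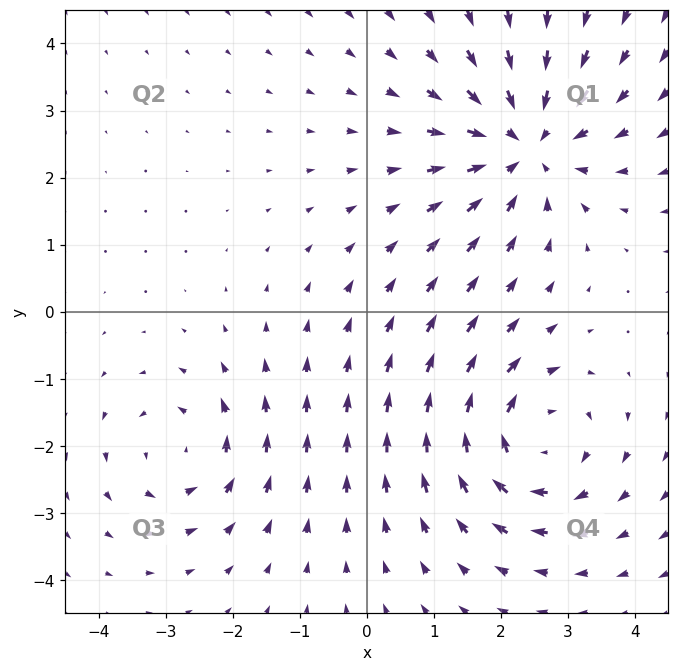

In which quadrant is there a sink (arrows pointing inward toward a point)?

Q1

The sink sits at approximately (2.4, 2.5), which lies in quadrant Q1. The divergence there is about -4, negative as expected for a sink.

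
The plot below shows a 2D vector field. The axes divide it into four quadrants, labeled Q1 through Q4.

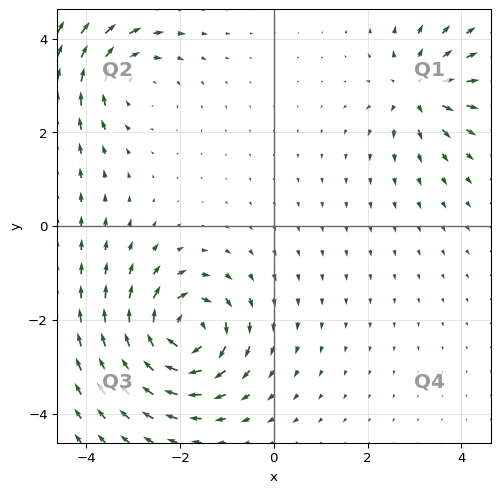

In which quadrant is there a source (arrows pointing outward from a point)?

The source sits at approximately (3.1, 2.9), which lies in quadrant Q1. The divergence there is about +4, positive as expected for a source.

Q1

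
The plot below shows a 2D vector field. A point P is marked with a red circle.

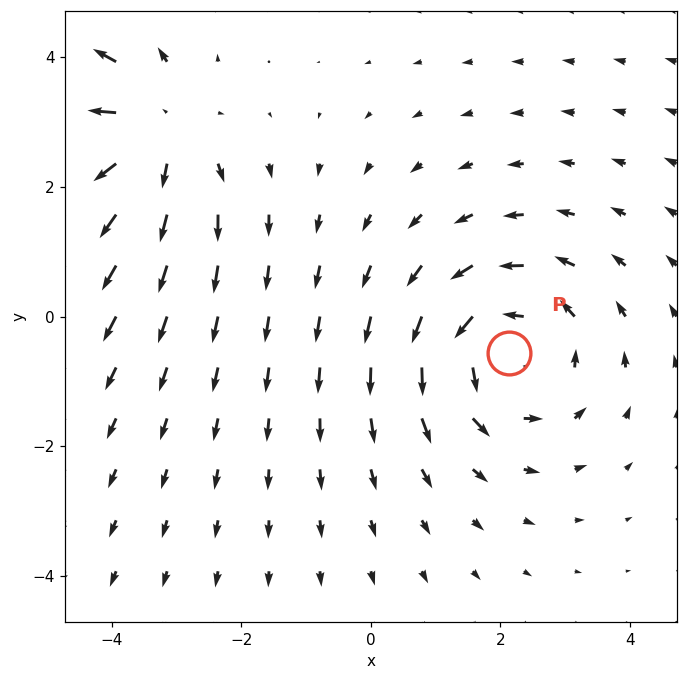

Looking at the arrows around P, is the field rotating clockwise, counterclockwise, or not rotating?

Near P at (2.1, -0.6) the arrows circulate counterclockwise. The curl (z-component) there is about +3; positive curl means counterclockwise rotation.

counterclockwise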